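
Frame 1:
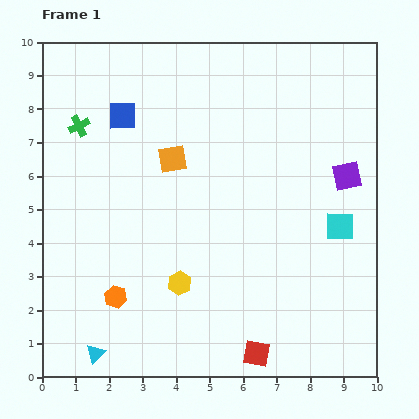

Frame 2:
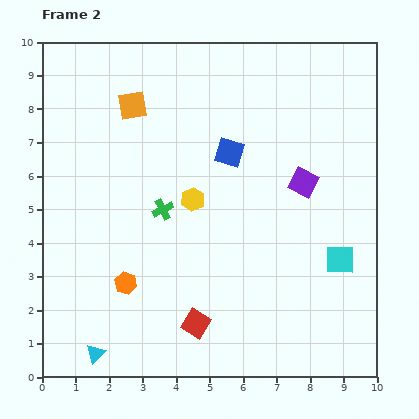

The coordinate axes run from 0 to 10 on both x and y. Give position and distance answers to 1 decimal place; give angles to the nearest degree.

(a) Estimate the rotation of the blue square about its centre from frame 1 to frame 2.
17° clockwise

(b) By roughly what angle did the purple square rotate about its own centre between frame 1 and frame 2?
39° clockwise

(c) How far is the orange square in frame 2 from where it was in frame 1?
2.0

The orange square moved from (3.9, 6.5) to (2.7, 8.1), a distance of √(1.2² + 1.6²) ≈ 2.0.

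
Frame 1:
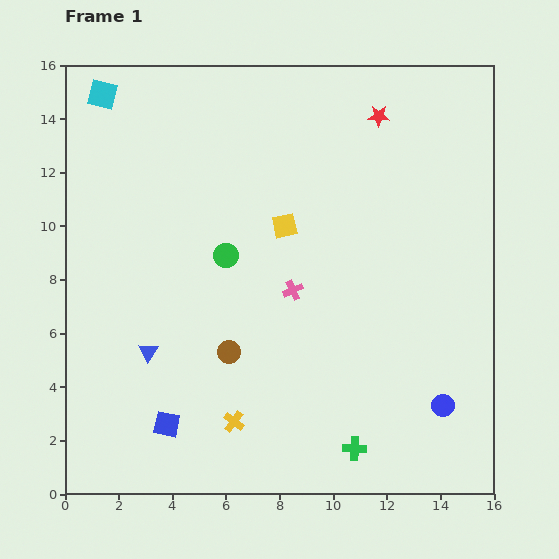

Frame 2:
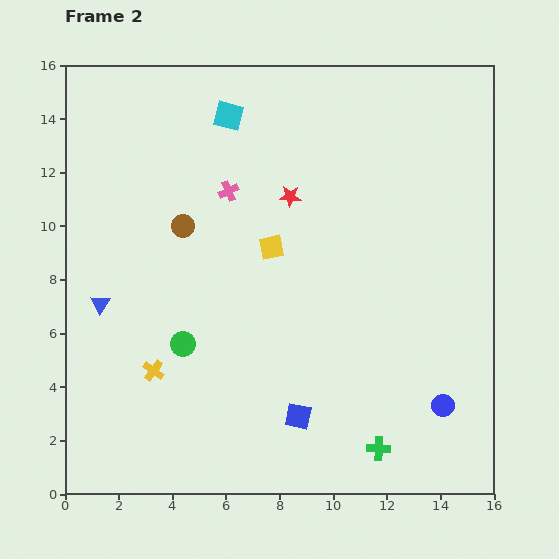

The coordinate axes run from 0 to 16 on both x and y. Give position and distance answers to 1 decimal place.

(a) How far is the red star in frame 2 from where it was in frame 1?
4.5

The red star moved from (11.7, 14.1) to (8.4, 11.1), a distance of √(3.3² + 3.0²) ≈ 4.5.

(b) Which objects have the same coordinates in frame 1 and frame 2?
the blue circle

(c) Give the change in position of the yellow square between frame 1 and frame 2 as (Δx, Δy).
(-0.5, -0.8)

The yellow square was at (8.2, 10.0) in frame 1 and (7.7, 9.2) in frame 2.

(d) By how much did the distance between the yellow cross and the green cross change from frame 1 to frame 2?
+4.3

Distance in frame 1: 4.6. Distance in frame 2: 8.9.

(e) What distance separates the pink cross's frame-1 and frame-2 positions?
4.4

The pink cross moved from (8.5, 7.6) to (6.1, 11.3), a distance of √(2.4² + 3.7²) ≈ 4.4.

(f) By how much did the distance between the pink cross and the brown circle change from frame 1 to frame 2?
-1.2

Distance in frame 1: 3.3. Distance in frame 2: 2.1.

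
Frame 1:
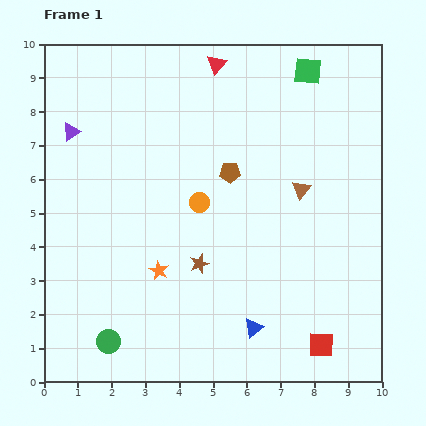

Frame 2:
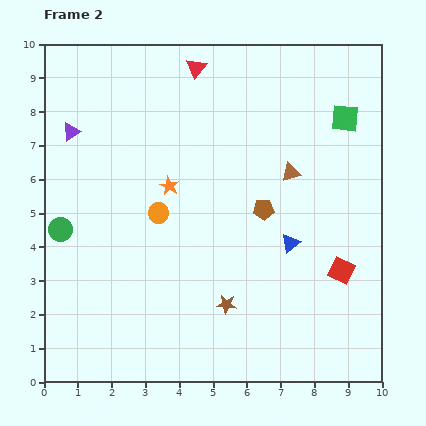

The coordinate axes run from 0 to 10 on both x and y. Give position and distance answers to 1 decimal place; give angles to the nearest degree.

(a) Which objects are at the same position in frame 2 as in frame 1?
the purple triangle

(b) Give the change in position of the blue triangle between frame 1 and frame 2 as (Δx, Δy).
(1.1, 2.5)

The blue triangle was at (6.2, 1.6) in frame 1 and (7.3, 4.1) in frame 2.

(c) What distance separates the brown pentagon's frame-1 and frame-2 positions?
1.5

The brown pentagon moved from (5.5, 6.2) to (6.5, 5.1), a distance of √(1.0² + 1.1²) ≈ 1.5.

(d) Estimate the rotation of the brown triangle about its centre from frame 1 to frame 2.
34° clockwise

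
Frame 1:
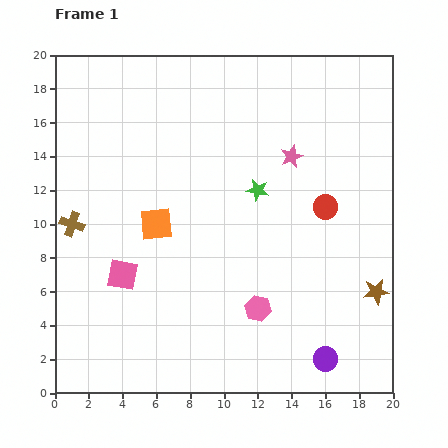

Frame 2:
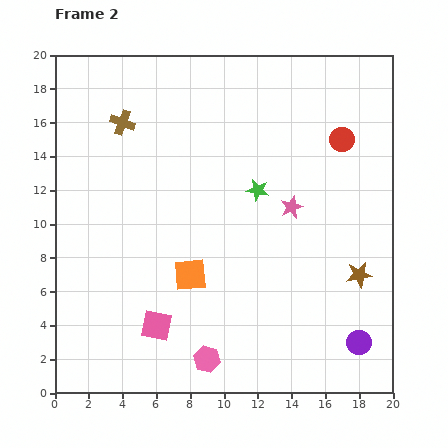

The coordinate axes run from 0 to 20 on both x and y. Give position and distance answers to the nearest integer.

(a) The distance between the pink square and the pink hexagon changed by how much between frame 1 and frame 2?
-4

Distance in frame 1: 8. Distance in frame 2: 4.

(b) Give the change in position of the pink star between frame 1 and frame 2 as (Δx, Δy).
(0, -3)

The pink star was at (14, 14) in frame 1 and (14, 11) in frame 2.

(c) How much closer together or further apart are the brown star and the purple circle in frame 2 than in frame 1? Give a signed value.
-1

Distance in frame 1: 5. Distance in frame 2: 4.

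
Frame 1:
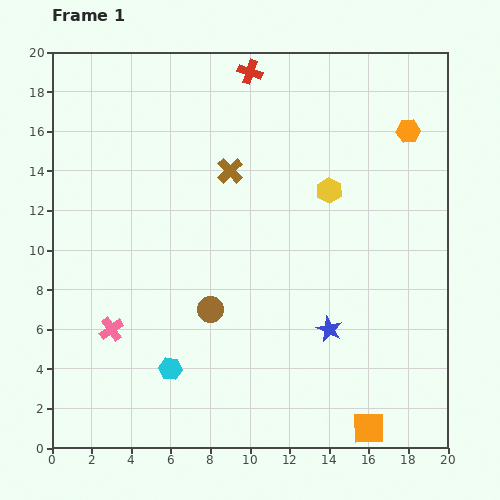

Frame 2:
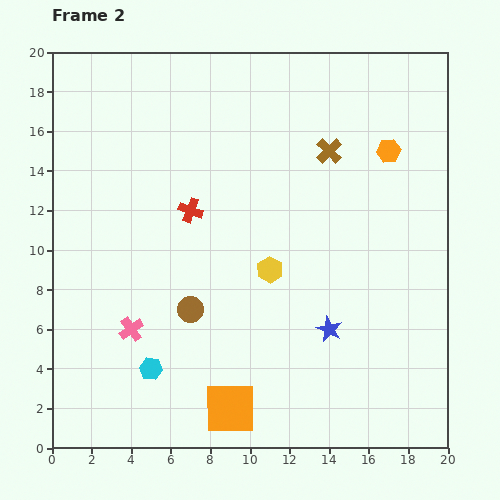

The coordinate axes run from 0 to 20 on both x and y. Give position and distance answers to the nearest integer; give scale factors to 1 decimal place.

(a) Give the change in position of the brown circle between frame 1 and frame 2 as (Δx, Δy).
(-1, 0)

The brown circle was at (8, 7) in frame 1 and (7, 7) in frame 2.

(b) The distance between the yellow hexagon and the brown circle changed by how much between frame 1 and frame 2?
-4

Distance in frame 1: 8. Distance in frame 2: 4.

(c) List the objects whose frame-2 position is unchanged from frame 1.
the blue star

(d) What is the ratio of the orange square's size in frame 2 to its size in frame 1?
1.6×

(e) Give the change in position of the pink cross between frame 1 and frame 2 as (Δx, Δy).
(1, 0)

The pink cross was at (3, 6) in frame 1 and (4, 6) in frame 2.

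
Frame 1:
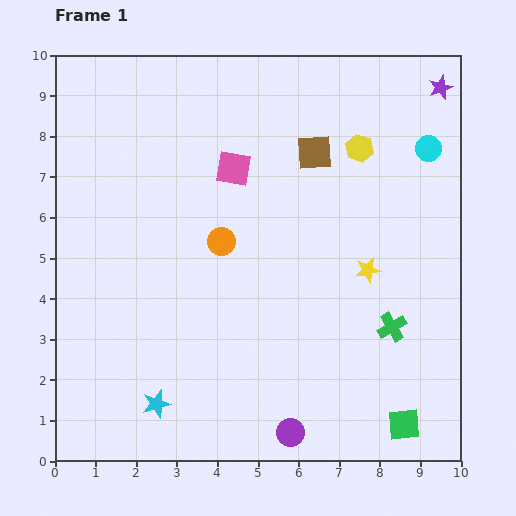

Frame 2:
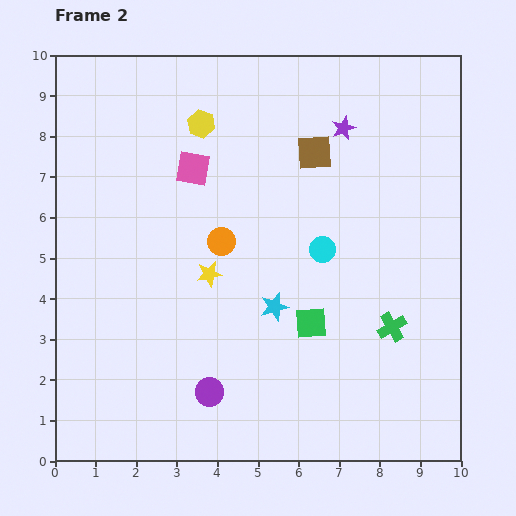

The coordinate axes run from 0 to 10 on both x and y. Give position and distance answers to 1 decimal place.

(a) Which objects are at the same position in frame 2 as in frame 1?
the brown square, the green cross, the orange circle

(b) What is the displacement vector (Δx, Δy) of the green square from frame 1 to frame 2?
(-2.3, 2.5)

The green square was at (8.6, 0.9) in frame 1 and (6.3, 3.4) in frame 2.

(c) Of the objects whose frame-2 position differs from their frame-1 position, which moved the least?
the pink square

(moved 1.0)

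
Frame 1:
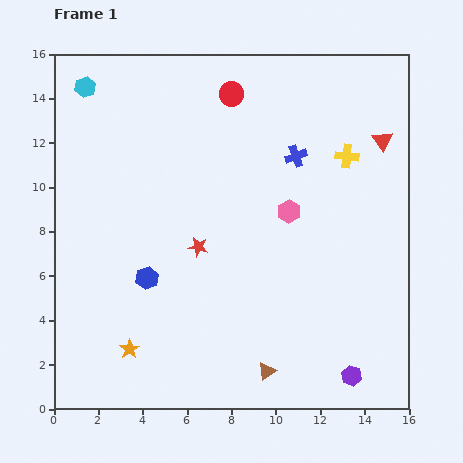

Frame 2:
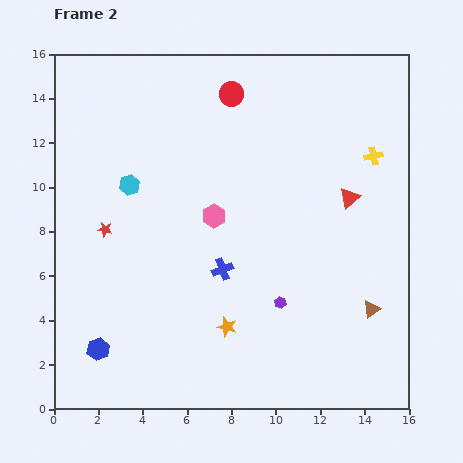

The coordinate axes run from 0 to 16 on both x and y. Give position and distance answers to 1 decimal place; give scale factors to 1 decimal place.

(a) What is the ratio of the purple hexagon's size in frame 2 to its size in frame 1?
0.6×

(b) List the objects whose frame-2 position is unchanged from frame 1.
the red circle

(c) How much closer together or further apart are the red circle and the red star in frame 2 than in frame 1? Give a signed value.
+1.2

Distance in frame 1: 7.1. Distance in frame 2: 8.3.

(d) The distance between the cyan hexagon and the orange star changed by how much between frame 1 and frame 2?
-4.2

Distance in frame 1: 12.0. Distance in frame 2: 7.8.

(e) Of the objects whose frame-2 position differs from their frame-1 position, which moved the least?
the yellow cross

(moved 1.2)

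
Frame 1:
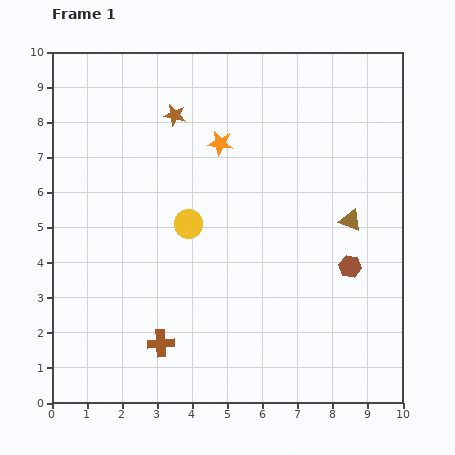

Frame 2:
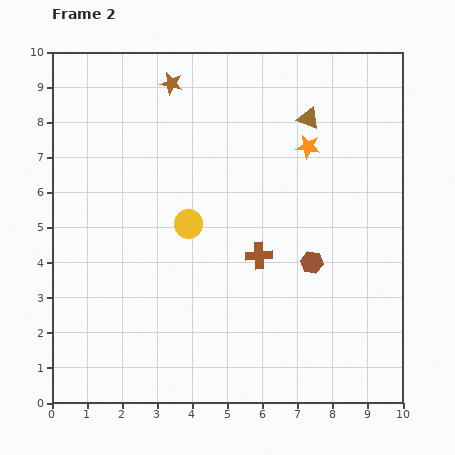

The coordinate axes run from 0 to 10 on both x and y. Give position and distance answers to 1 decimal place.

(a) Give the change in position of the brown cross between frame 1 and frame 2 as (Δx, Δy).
(2.8, 2.5)

The brown cross was at (3.1, 1.7) in frame 1 and (5.9, 4.2) in frame 2.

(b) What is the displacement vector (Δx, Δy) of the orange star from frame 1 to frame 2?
(2.5, -0.1)

The orange star was at (4.8, 7.4) in frame 1 and (7.3, 7.3) in frame 2.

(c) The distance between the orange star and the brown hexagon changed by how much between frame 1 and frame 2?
-1.8

Distance in frame 1: 5.1. Distance in frame 2: 3.3.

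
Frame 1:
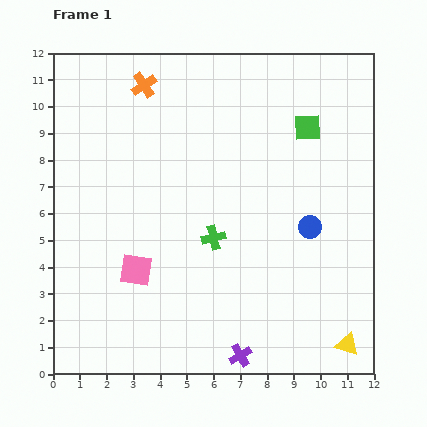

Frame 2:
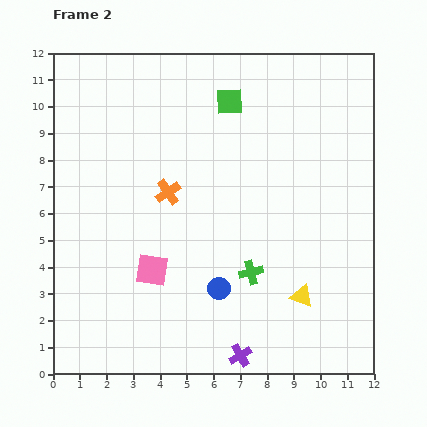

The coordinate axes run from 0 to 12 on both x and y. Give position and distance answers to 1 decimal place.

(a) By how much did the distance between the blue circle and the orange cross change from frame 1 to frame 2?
-4.1

Distance in frame 1: 8.2. Distance in frame 2: 4.1.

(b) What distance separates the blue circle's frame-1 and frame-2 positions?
4.1

The blue circle moved from (9.6, 5.5) to (6.2, 3.2), a distance of √(3.4² + 2.3²) ≈ 4.1.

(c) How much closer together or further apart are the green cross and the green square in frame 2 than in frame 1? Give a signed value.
+1.0

Distance in frame 1: 5.4. Distance in frame 2: 6.4.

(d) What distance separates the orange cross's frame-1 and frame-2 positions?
4.1

The orange cross moved from (3.4, 10.8) to (4.3, 6.8), a distance of √(0.9² + 4.0²) ≈ 4.1.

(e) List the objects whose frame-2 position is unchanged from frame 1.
the purple cross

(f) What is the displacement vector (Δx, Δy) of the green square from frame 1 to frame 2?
(-2.9, 1.0)

The green square was at (9.5, 9.2) in frame 1 and (6.6, 10.2) in frame 2.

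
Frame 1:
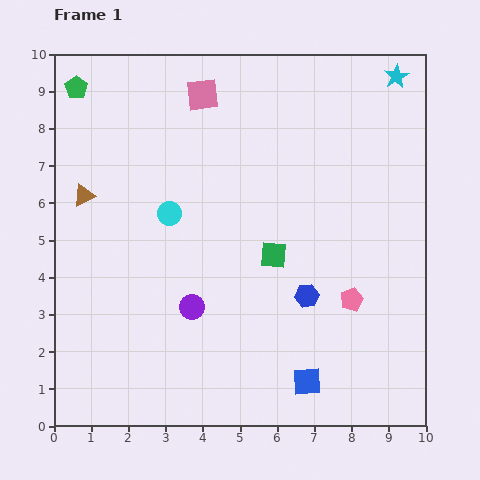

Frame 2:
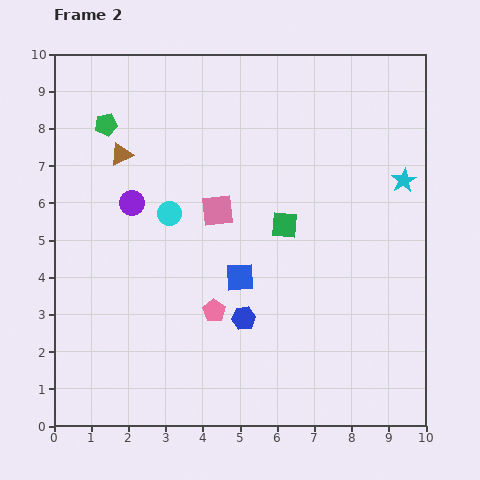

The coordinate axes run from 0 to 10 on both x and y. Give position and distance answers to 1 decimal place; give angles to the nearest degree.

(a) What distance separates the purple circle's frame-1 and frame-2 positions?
3.2

The purple circle moved from (3.7, 3.2) to (2.1, 6.0), a distance of √(1.6² + 2.8²) ≈ 3.2.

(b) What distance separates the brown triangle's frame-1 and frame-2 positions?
1.5

The brown triangle moved from (0.8, 6.2) to (1.8, 7.3), a distance of √(1.0² + 1.1²) ≈ 1.5.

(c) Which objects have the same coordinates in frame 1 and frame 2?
the cyan circle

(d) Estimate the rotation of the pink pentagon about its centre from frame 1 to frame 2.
17° counter-clockwise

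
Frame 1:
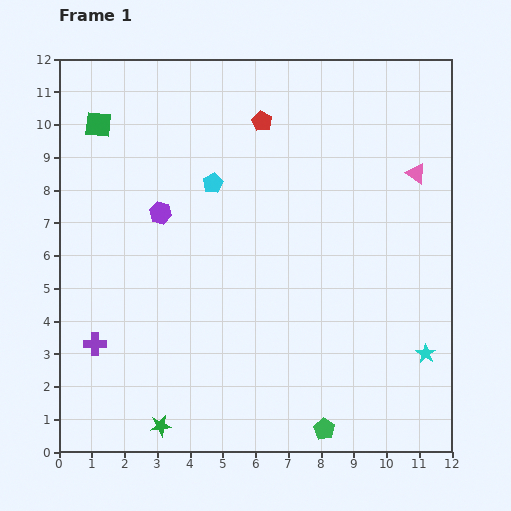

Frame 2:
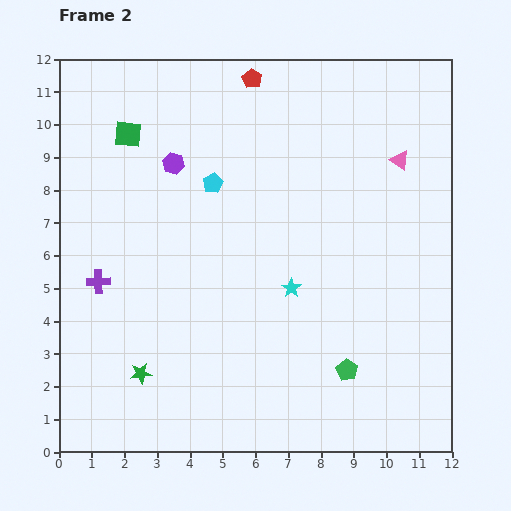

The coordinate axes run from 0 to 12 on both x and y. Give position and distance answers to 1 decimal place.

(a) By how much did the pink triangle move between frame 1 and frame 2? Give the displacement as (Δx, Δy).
(-0.5, 0.4)

The pink triangle was at (10.9, 8.5) in frame 1 and (10.4, 8.9) in frame 2.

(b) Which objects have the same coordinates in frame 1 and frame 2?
the cyan pentagon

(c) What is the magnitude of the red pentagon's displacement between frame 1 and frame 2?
1.3

The red pentagon moved from (6.2, 10.1) to (5.9, 11.4), a distance of √(0.3² + 1.3²) ≈ 1.3.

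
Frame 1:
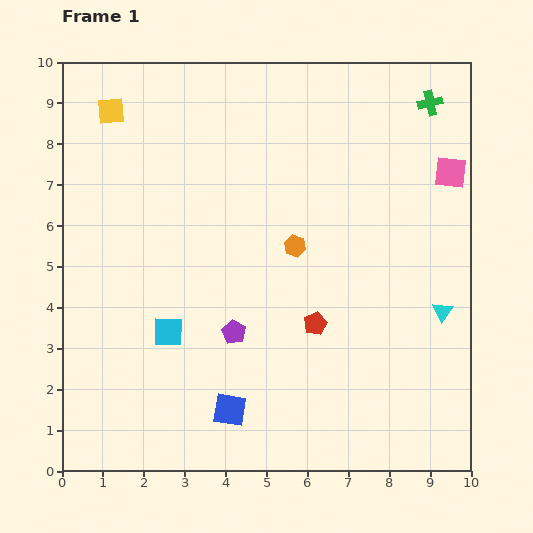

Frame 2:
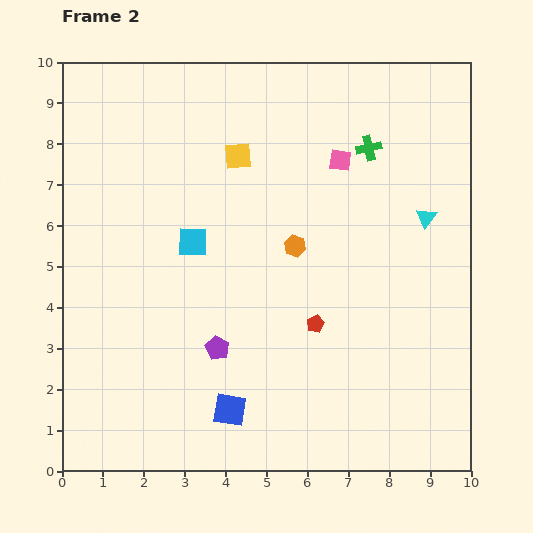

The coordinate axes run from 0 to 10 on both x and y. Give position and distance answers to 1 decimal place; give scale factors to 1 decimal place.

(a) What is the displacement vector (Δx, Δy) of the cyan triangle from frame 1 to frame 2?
(-0.4, 2.3)

The cyan triangle was at (9.3, 3.9) in frame 1 and (8.9, 6.2) in frame 2.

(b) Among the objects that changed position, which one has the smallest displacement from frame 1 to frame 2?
the purple pentagon

(moved 0.6)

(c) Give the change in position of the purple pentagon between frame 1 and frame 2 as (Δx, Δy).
(-0.4, -0.4)

The purple pentagon was at (4.2, 3.4) in frame 1 and (3.8, 3.0) in frame 2.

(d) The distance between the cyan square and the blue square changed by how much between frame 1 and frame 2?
+1.8

Distance in frame 1: 2.4. Distance in frame 2: 4.2.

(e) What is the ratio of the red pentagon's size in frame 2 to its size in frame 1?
0.8×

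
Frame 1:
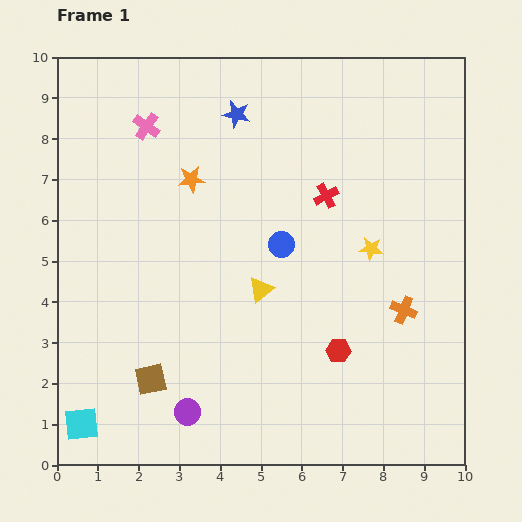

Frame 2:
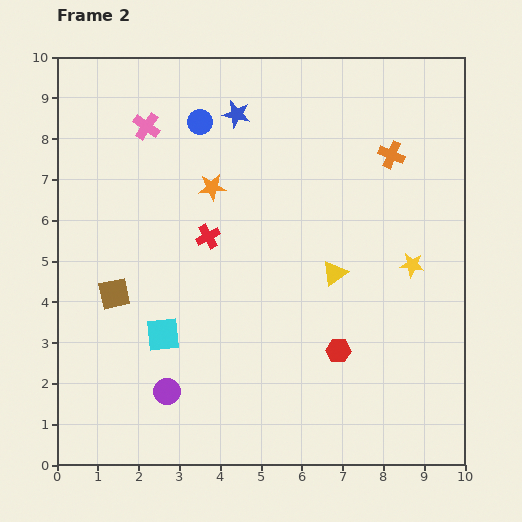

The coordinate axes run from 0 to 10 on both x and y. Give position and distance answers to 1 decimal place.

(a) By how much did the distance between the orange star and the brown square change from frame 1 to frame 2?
-1.5

Distance in frame 1: 5.0. Distance in frame 2: 3.5.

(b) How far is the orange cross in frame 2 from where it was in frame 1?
3.8

The orange cross moved from (8.5, 3.8) to (8.2, 7.6), a distance of √(0.3² + 3.8²) ≈ 3.8.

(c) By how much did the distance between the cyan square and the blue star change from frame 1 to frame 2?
-2.8

Distance in frame 1: 8.5. Distance in frame 2: 5.7.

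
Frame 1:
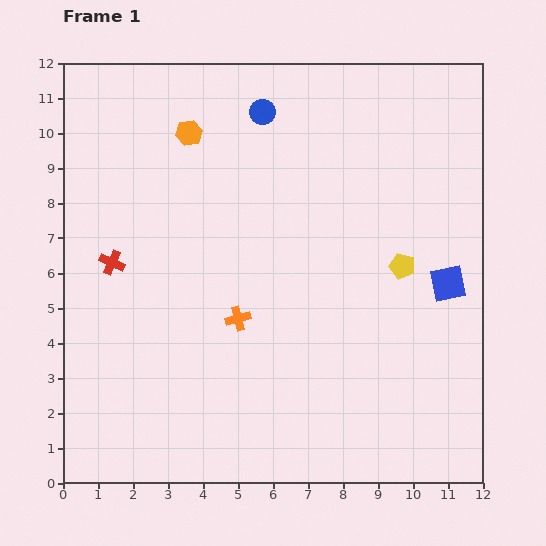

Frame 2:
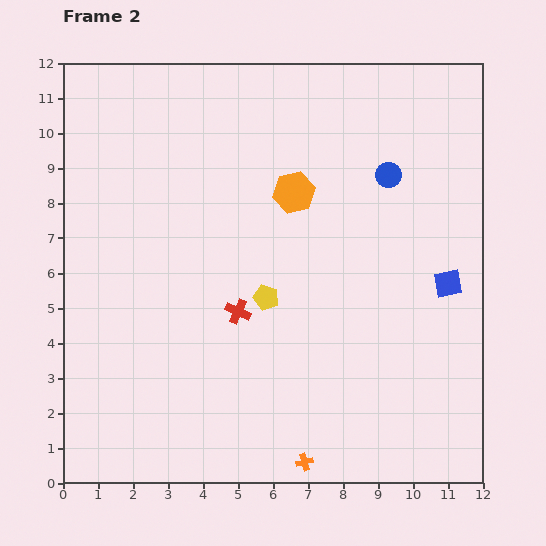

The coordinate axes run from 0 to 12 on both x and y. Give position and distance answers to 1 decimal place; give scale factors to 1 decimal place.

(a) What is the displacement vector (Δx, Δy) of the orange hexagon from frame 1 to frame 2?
(3.0, -1.7)

The orange hexagon was at (3.6, 10.0) in frame 1 and (6.6, 8.3) in frame 2.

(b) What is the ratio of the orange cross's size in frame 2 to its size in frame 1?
0.7×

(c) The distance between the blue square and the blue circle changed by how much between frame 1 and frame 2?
-3.7

Distance in frame 1: 7.2. Distance in frame 2: 3.5.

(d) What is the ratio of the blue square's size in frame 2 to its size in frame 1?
0.8×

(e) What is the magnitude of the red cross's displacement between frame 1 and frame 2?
3.9

The red cross moved from (1.4, 6.3) to (5.0, 4.9), a distance of √(3.6² + 1.4²) ≈ 3.9.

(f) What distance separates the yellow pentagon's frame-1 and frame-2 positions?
4.0

The yellow pentagon moved from (9.7, 6.2) to (5.8, 5.3), a distance of √(3.9² + 0.9²) ≈ 4.0.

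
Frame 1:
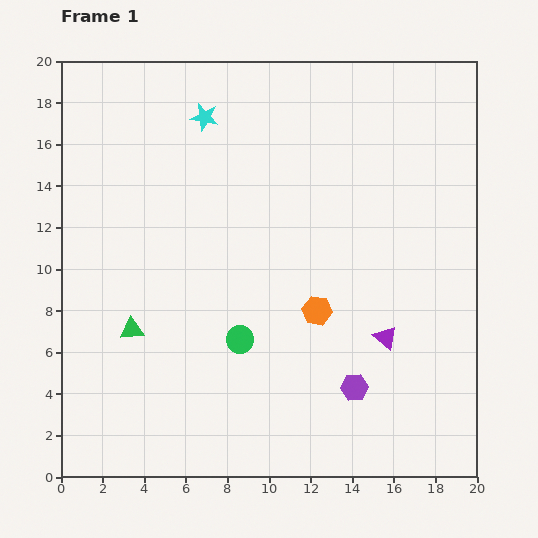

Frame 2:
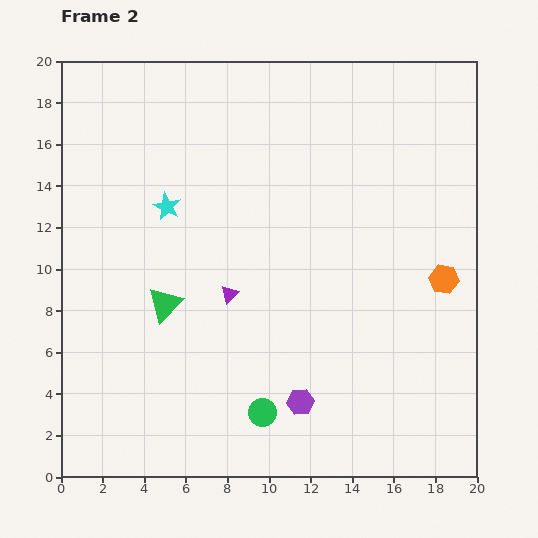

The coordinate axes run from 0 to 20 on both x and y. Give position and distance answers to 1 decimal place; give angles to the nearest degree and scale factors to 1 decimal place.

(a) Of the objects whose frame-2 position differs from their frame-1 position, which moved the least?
the green triangle

(moved 2.0)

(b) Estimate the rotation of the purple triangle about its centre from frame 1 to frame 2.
36° clockwise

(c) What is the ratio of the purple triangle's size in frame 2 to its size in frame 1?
0.8×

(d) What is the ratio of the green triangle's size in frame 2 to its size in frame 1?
1.5×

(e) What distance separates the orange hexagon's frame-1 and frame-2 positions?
6.3

The orange hexagon moved from (12.3, 8.0) to (18.4, 9.5), a distance of √(6.1² + 1.5²) ≈ 6.3.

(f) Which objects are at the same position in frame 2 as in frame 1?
none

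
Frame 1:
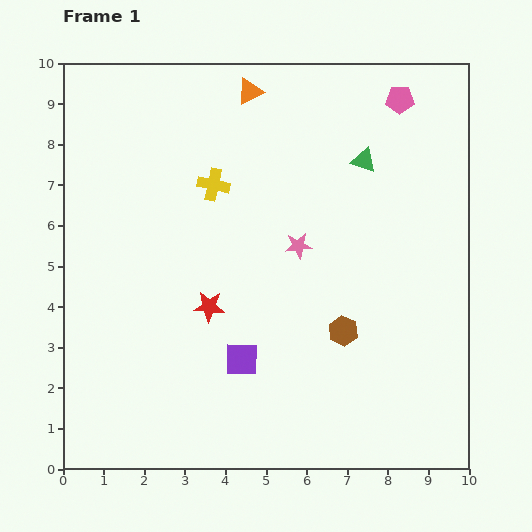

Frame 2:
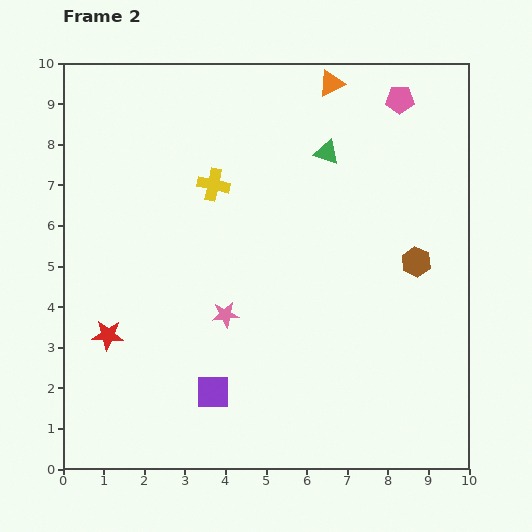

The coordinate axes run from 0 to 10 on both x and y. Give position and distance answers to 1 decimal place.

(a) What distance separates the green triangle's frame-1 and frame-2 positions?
0.9

The green triangle moved from (7.4, 7.6) to (6.5, 7.8), a distance of √(0.9² + 0.2²) ≈ 0.9.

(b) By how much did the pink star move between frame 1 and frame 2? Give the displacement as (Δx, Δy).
(-1.8, -1.7)

The pink star was at (5.8, 5.5) in frame 1 and (4.0, 3.8) in frame 2.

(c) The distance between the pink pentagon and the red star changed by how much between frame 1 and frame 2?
+2.3

Distance in frame 1: 6.9. Distance in frame 2: 9.2.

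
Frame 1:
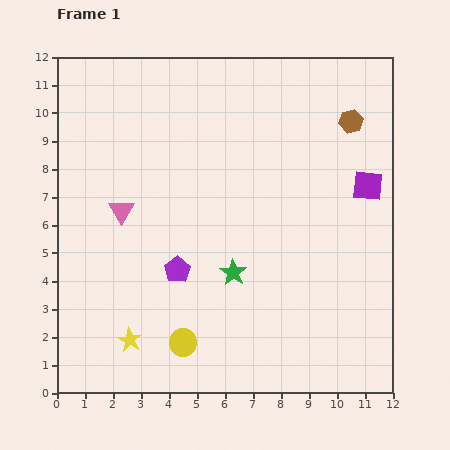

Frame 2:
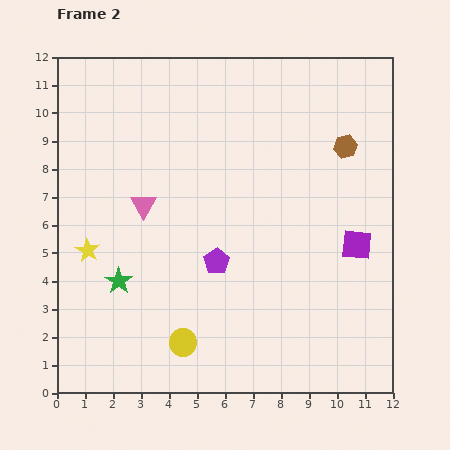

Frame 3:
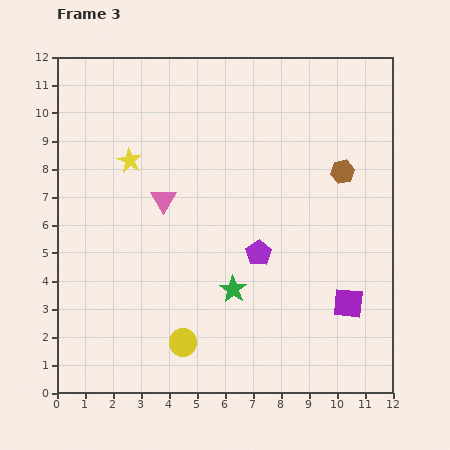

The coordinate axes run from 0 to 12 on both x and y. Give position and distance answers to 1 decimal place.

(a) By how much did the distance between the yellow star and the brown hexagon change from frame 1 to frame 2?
-1.2

Distance in frame 1: 11.1. Distance in frame 2: 9.9.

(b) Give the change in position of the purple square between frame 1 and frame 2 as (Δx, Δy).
(-0.4, -2.1)

The purple square was at (11.1, 7.4) in frame 1 and (10.7, 5.3) in frame 2.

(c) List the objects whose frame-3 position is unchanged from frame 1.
the yellow circle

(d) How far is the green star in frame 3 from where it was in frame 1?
0.6

The green star moved from (6.3, 4.3) to (6.3, 3.7), a distance of √(0.0² + 0.6²) ≈ 0.6.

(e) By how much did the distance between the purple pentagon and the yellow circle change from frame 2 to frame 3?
+1.1

Distance in frame 2: 3.1. Distance in frame 3: 4.2.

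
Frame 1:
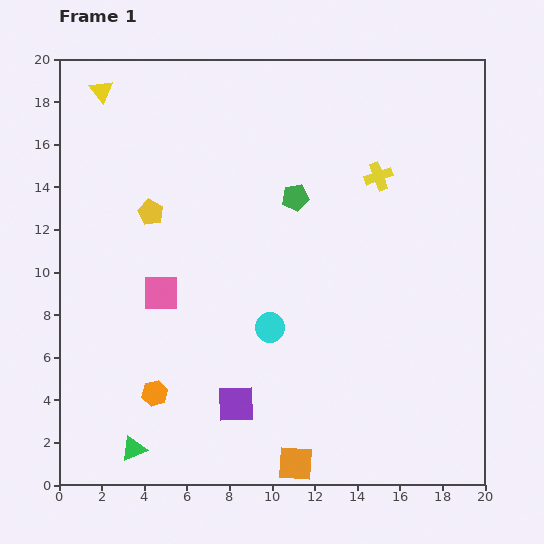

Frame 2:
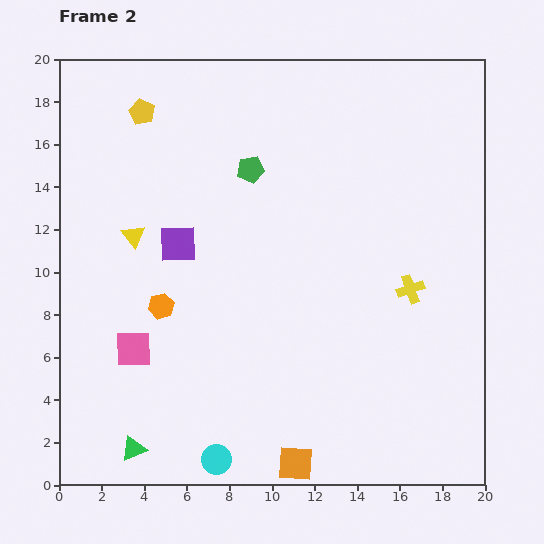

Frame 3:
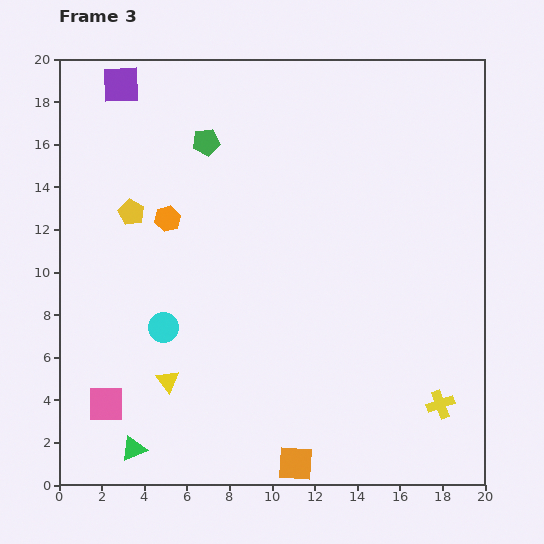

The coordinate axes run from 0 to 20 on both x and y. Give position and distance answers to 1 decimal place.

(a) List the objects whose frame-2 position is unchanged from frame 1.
the green triangle, the orange square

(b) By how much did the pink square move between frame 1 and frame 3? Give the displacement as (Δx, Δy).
(-2.6, -5.2)

The pink square was at (4.8, 9.0) in frame 1 and (2.2, 3.8) in frame 3.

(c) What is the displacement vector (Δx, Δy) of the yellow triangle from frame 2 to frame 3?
(1.6, -6.8)

The yellow triangle was at (3.5, 11.7) in frame 2 and (5.1, 4.9) in frame 3.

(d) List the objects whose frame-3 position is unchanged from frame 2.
the green triangle, the orange square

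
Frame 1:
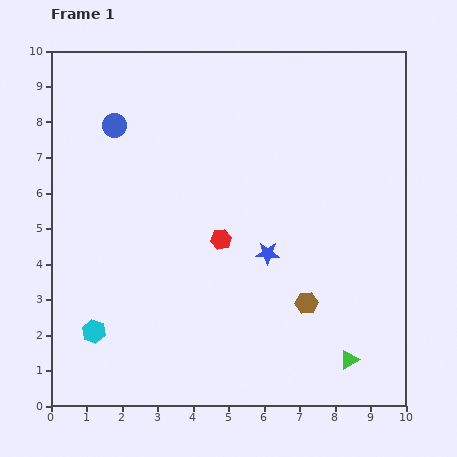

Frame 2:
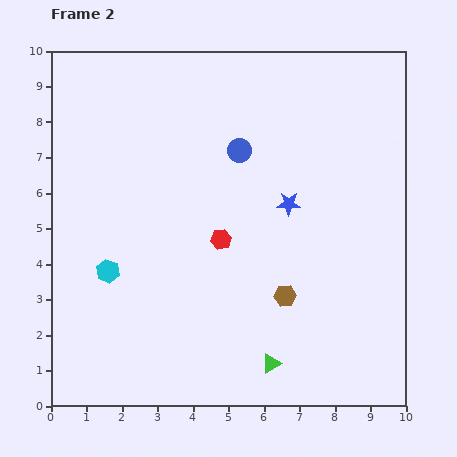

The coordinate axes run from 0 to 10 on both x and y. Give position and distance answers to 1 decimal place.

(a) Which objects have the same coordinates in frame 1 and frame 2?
the red hexagon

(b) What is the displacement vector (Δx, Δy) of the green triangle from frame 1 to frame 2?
(-2.2, -0.1)

The green triangle was at (8.4, 1.3) in frame 1 and (6.2, 1.2) in frame 2.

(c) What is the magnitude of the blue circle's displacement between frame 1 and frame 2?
3.6

The blue circle moved from (1.8, 7.9) to (5.3, 7.2), a distance of √(3.5² + 0.7²) ≈ 3.6.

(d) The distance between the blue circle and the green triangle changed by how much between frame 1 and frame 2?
-3.2

Distance in frame 1: 9.3. Distance in frame 2: 6.1.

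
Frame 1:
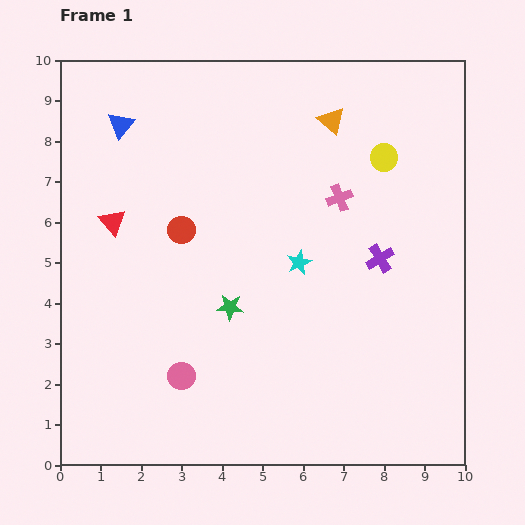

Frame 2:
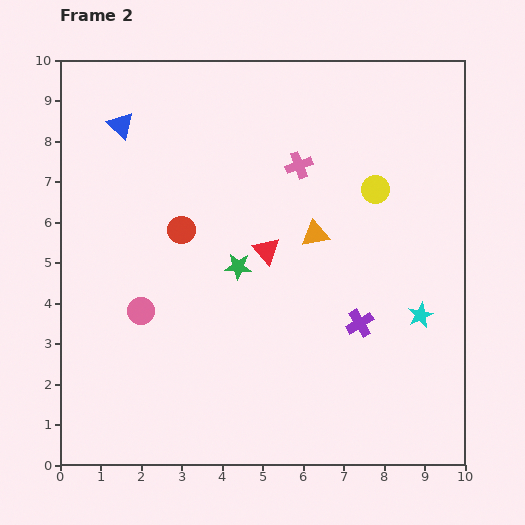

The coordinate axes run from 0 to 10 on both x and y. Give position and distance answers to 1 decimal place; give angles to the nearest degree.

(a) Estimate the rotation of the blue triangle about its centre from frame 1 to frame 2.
27° counter-clockwise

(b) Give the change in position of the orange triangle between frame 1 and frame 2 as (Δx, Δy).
(-0.4, -2.8)

The orange triangle was at (6.7, 8.5) in frame 1 and (6.3, 5.7) in frame 2.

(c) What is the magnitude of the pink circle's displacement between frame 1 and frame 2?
1.9

The pink circle moved from (3.0, 2.2) to (2.0, 3.8), a distance of √(1.0² + 1.6²) ≈ 1.9.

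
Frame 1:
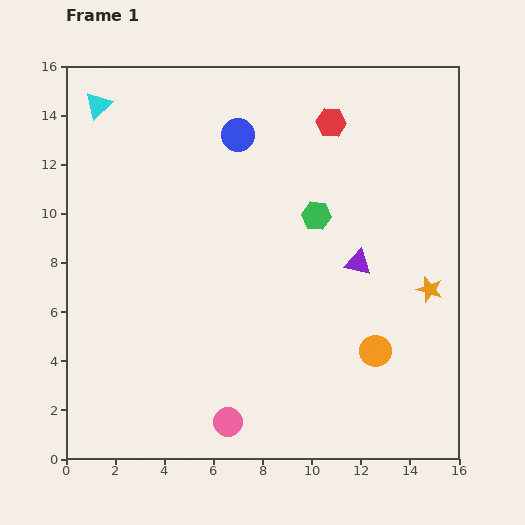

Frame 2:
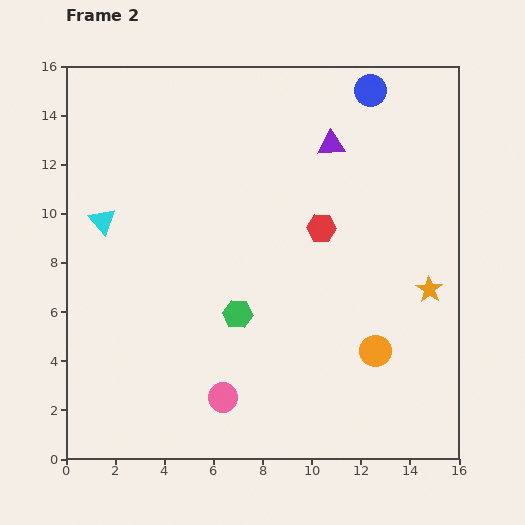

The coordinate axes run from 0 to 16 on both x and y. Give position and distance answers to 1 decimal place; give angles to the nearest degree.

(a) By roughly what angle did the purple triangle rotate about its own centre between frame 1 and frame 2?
16° counter-clockwise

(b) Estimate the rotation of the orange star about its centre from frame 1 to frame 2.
17° clockwise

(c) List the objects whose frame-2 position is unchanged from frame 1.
the orange star, the orange circle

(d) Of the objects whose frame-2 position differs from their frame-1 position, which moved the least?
the pink circle

(moved 1.0)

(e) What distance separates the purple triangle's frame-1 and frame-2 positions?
4.9

The purple triangle moved from (11.9, 8.0) to (10.8, 12.8), a distance of √(1.1² + 4.8²) ≈ 4.9.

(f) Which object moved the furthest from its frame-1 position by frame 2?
the blue circle

(moved 5.7; next 5.1)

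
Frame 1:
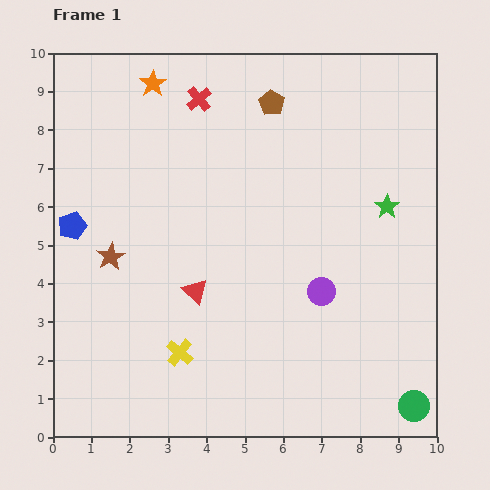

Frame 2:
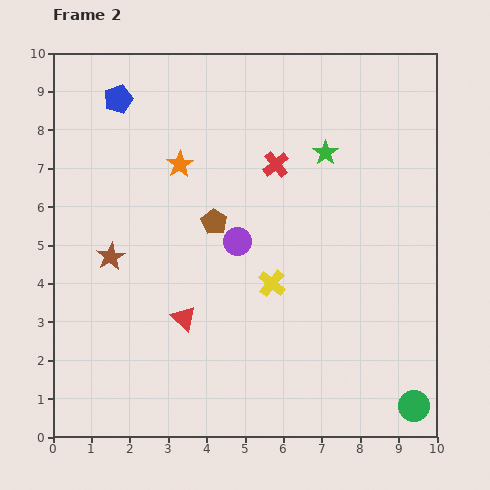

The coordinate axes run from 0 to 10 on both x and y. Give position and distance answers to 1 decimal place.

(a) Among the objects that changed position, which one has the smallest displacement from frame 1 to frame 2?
the red triangle

(moved 0.8)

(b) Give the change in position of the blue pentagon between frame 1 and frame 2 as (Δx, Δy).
(1.2, 3.3)

The blue pentagon was at (0.5, 5.5) in frame 1 and (1.7, 8.8) in frame 2.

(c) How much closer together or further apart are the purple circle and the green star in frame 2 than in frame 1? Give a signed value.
+0.5

Distance in frame 1: 2.8. Distance in frame 2: 3.3.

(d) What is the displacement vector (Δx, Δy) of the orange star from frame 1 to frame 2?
(0.7, -2.1)

The orange star was at (2.6, 9.2) in frame 1 and (3.3, 7.1) in frame 2.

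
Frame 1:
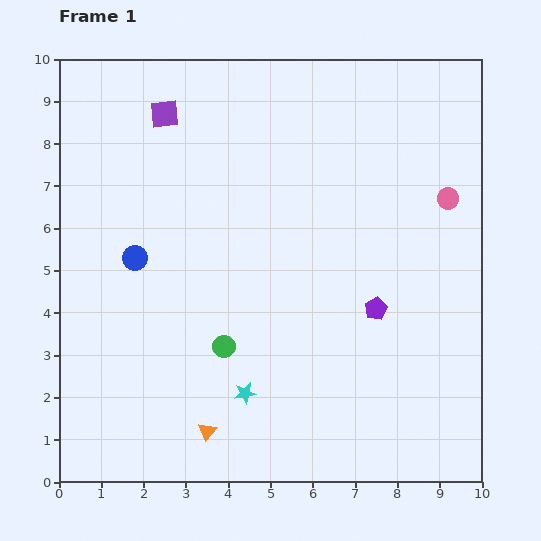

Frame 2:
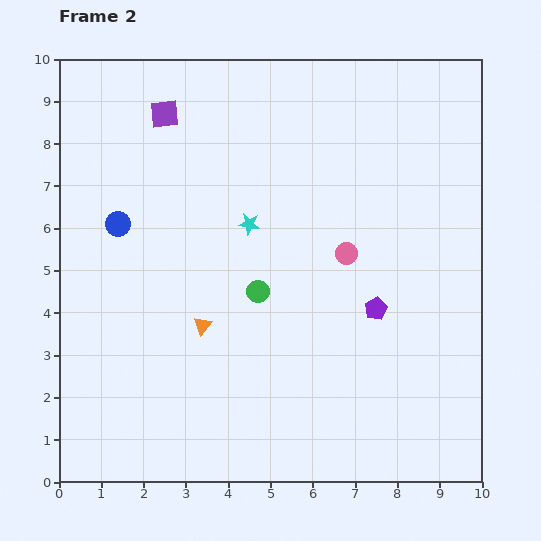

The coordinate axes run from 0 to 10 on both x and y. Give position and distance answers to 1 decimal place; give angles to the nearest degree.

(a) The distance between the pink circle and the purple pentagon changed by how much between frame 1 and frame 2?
-1.6

Distance in frame 1: 3.1. Distance in frame 2: 1.5.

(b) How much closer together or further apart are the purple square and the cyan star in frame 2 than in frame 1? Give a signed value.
-3.6

Distance in frame 1: 6.9. Distance in frame 2: 3.3.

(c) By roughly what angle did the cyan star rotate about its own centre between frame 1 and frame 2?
17° clockwise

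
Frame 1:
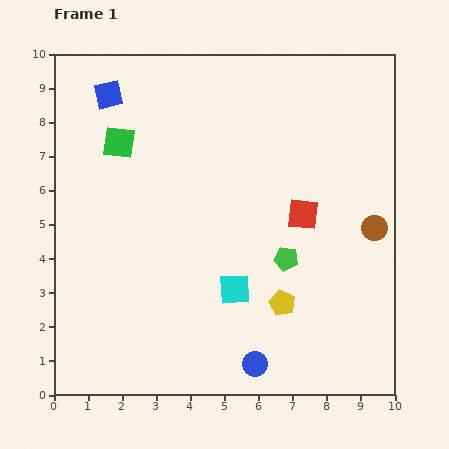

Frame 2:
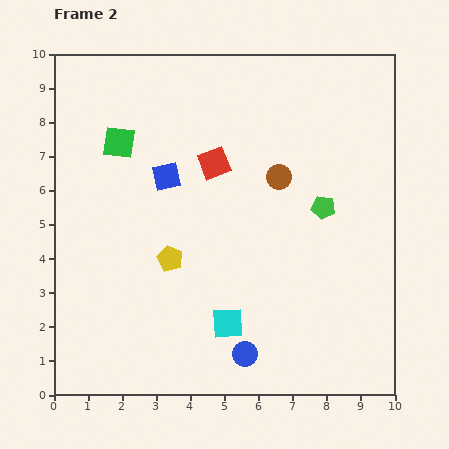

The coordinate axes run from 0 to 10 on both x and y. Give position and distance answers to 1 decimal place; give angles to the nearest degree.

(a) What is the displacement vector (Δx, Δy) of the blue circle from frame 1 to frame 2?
(-0.3, 0.3)

The blue circle was at (5.9, 0.9) in frame 1 and (5.6, 1.2) in frame 2.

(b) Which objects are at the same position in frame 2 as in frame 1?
the green square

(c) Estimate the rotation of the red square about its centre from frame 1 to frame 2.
27° counter-clockwise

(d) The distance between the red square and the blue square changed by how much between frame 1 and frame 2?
-5.2

Distance in frame 1: 6.7. Distance in frame 2: 1.5.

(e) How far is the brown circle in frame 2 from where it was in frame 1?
3.2

The brown circle moved from (9.4, 4.9) to (6.6, 6.4), a distance of √(2.8² + 1.5²) ≈ 3.2.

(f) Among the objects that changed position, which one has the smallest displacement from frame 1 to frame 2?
the blue circle

(moved 0.4)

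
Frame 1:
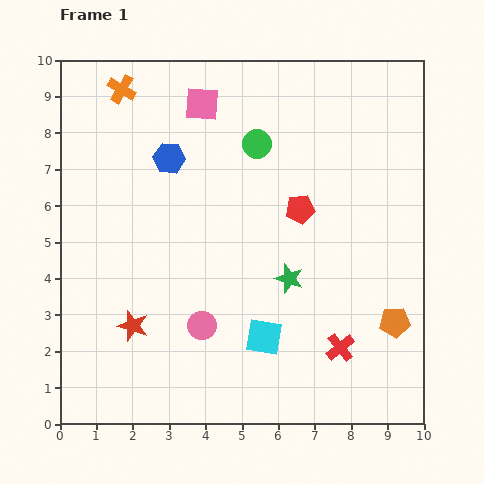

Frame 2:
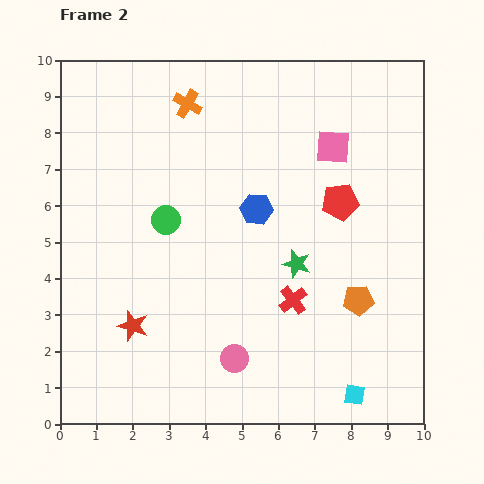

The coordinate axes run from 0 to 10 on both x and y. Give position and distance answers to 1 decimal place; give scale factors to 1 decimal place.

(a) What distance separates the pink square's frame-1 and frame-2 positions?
3.8

The pink square moved from (3.9, 8.8) to (7.5, 7.6), a distance of √(3.6² + 1.2²) ≈ 3.8.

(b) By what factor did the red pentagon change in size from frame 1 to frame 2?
1.3×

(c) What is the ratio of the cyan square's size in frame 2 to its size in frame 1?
0.6×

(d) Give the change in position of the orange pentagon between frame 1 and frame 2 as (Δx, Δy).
(-1.0, 0.6)

The orange pentagon was at (9.2, 2.8) in frame 1 and (8.2, 3.4) in frame 2.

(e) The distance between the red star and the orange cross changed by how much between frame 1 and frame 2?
-0.2

Distance in frame 1: 6.5. Distance in frame 2: 6.3.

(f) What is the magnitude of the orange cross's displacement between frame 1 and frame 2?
1.8

The orange cross moved from (1.7, 9.2) to (3.5, 8.8), a distance of √(1.8² + 0.4²) ≈ 1.8.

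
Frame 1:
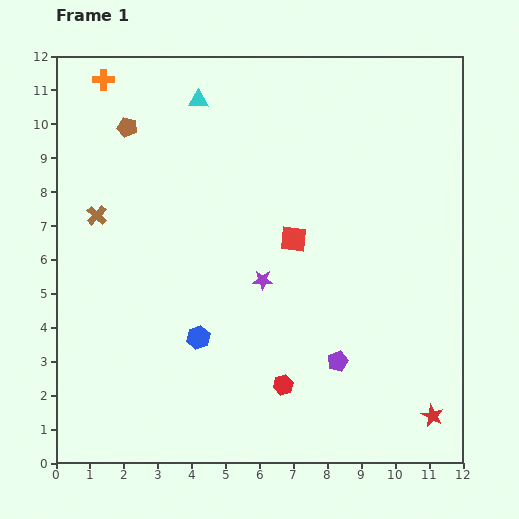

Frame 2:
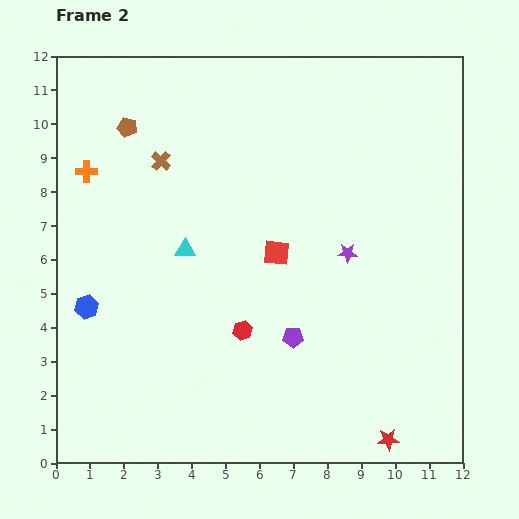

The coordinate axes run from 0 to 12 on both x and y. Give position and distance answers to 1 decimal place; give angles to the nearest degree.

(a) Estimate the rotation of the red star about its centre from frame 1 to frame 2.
30° counter-clockwise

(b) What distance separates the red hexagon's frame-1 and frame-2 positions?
2.0

The red hexagon moved from (6.7, 2.3) to (5.5, 3.9), a distance of √(1.2² + 1.6²) ≈ 2.0.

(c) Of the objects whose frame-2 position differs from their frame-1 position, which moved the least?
the red square

(moved 0.6)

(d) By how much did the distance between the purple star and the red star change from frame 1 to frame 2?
-0.8

Distance in frame 1: 6.4. Distance in frame 2: 5.6.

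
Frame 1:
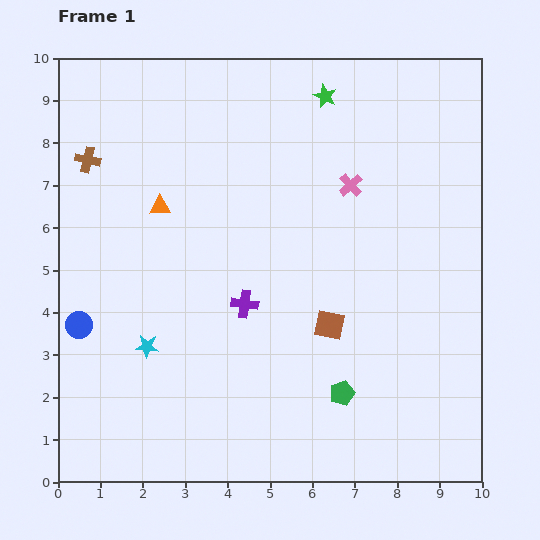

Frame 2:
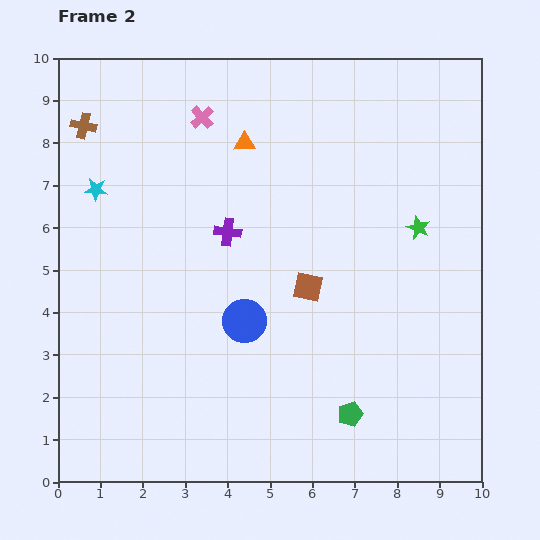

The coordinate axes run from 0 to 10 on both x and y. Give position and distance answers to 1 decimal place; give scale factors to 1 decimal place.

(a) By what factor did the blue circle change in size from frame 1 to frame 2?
1.6×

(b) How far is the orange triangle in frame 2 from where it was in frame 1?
2.5

The orange triangle moved from (2.4, 6.5) to (4.4, 8.0), a distance of √(2.0² + 1.5²) ≈ 2.5.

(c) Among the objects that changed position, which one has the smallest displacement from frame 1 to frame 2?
the green pentagon

(moved 0.5)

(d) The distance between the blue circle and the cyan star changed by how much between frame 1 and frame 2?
+3.0

Distance in frame 1: 1.7. Distance in frame 2: 4.7.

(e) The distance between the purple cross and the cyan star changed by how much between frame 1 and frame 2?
+0.8

Distance in frame 1: 2.5. Distance in frame 2: 3.3.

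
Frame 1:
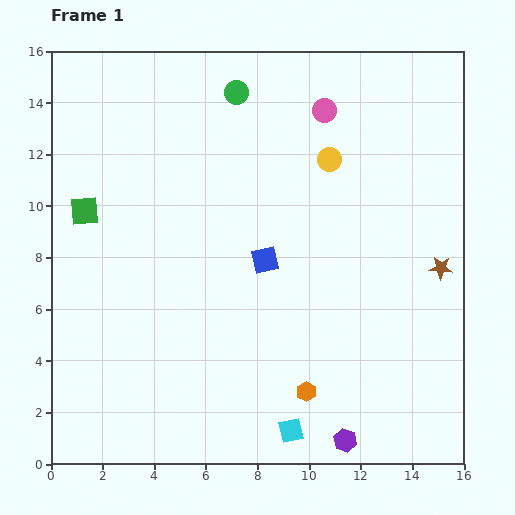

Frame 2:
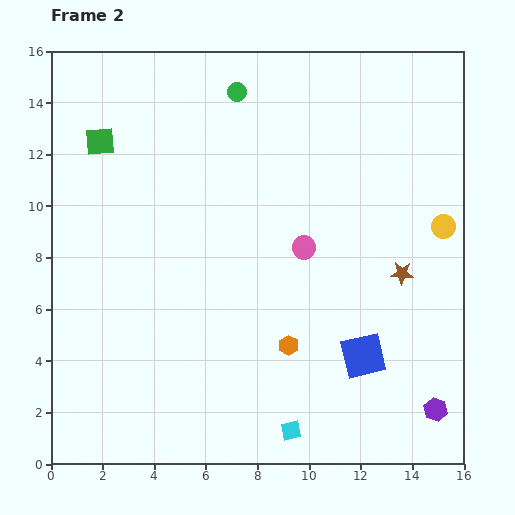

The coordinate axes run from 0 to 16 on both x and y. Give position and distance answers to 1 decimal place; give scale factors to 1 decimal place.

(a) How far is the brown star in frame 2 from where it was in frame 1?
1.5

The brown star moved from (15.1, 7.6) to (13.6, 7.4), a distance of √(1.5² + 0.2²) ≈ 1.5.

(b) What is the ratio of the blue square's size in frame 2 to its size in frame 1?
1.7×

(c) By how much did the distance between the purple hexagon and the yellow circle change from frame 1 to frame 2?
-3.8

Distance in frame 1: 10.9. Distance in frame 2: 7.1.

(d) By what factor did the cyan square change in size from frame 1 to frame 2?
0.8×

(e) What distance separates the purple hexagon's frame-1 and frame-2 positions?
3.7

The purple hexagon moved from (11.4, 0.9) to (14.9, 2.1), a distance of √(3.5² + 1.2²) ≈ 3.7.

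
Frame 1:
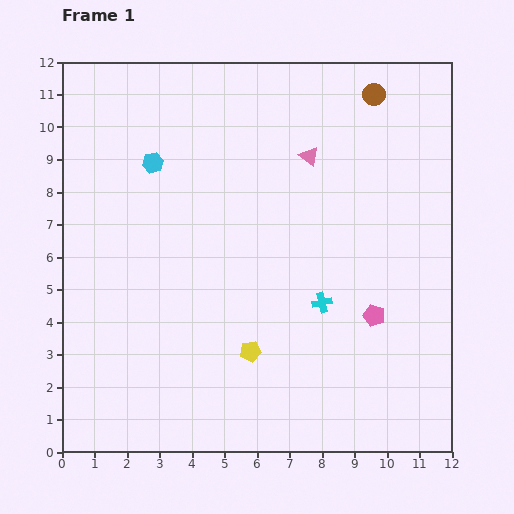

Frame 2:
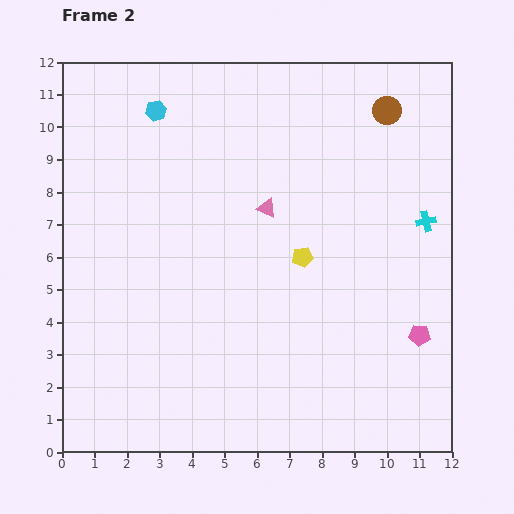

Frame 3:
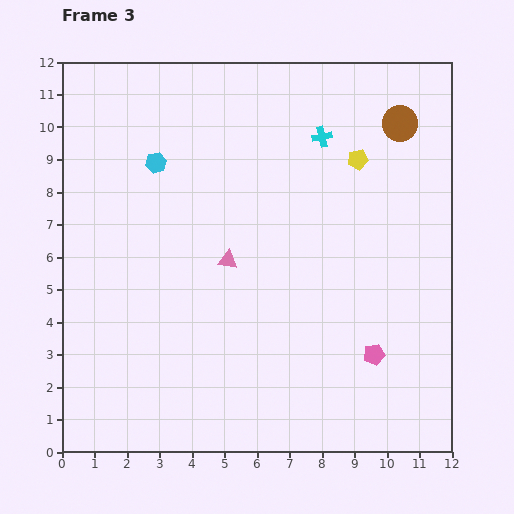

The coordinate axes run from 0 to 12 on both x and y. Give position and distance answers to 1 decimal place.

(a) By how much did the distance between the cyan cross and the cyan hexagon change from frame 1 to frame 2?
+2.3

Distance in frame 1: 6.7. Distance in frame 2: 9.0.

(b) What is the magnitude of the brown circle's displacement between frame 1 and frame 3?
1.2

The brown circle moved from (9.6, 11.0) to (10.4, 10.1), a distance of √(0.8² + 0.9²) ≈ 1.2.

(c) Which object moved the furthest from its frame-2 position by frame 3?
the cyan cross

(moved 4.1; next 3.4)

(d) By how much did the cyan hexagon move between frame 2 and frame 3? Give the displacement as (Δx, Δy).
(0.0, -1.6)

The cyan hexagon was at (2.9, 10.5) in frame 2 and (2.9, 8.9) in frame 3.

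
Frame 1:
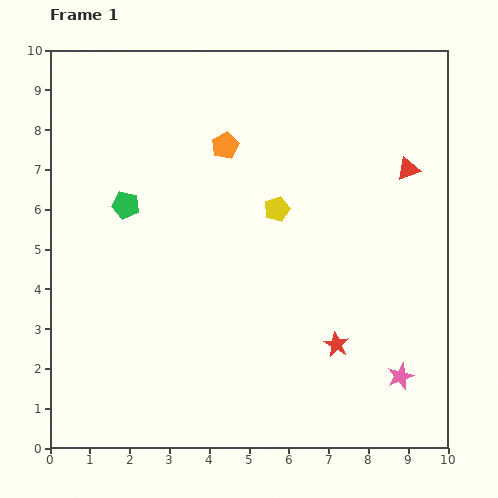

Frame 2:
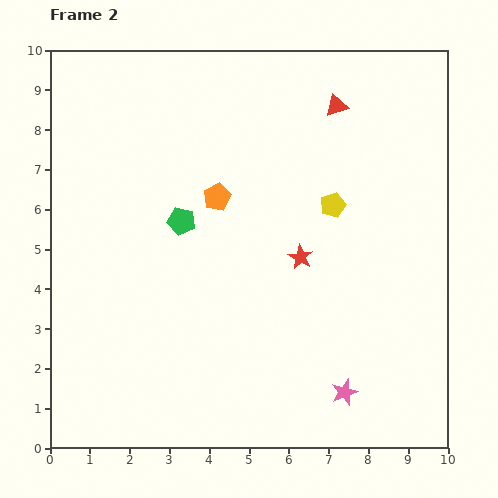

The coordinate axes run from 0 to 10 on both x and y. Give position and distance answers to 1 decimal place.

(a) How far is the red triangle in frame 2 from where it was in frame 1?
2.4

The red triangle moved from (9.0, 7.0) to (7.2, 8.6), a distance of √(1.8² + 1.6²) ≈ 2.4.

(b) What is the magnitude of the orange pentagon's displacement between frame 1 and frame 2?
1.3

The orange pentagon moved from (4.4, 7.6) to (4.2, 6.3), a distance of √(0.2² + 1.3²) ≈ 1.3.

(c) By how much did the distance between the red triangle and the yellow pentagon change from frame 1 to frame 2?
-0.9

Distance in frame 1: 3.4. Distance in frame 2: 2.5.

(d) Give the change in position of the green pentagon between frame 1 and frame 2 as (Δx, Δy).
(1.4, -0.4)

The green pentagon was at (1.9, 6.1) in frame 1 and (3.3, 5.7) in frame 2.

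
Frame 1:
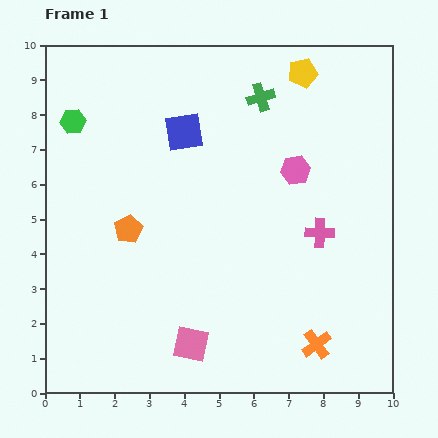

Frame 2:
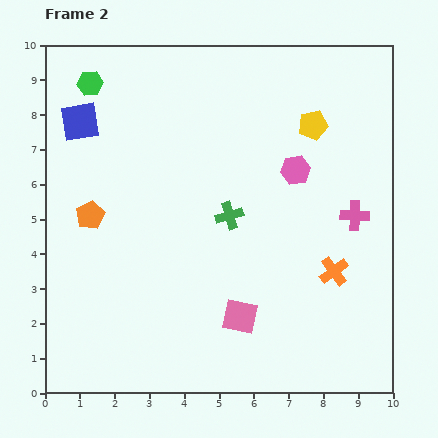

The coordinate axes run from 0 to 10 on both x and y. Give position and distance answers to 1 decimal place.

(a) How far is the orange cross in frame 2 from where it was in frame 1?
2.2

The orange cross moved from (7.8, 1.4) to (8.3, 3.5), a distance of √(0.5² + 2.1²) ≈ 2.2.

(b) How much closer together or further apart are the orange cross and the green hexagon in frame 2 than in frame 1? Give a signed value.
-0.7

Distance in frame 1: 9.5. Distance in frame 2: 8.8.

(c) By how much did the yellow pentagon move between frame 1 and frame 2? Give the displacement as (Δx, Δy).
(0.3, -1.5)

The yellow pentagon was at (7.4, 9.2) in frame 1 and (7.7, 7.7) in frame 2.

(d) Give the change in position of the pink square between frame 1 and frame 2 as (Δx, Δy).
(1.4, 0.8)

The pink square was at (4.2, 1.4) in frame 1 and (5.6, 2.2) in frame 2.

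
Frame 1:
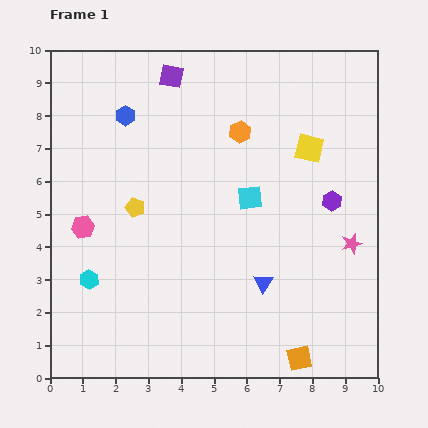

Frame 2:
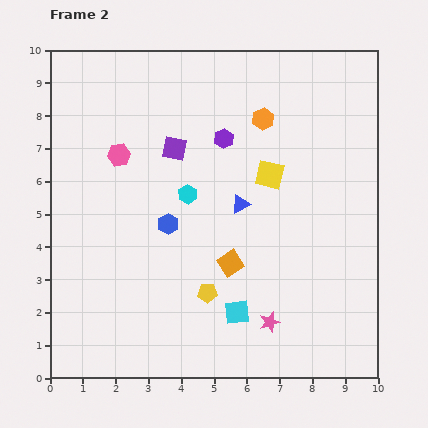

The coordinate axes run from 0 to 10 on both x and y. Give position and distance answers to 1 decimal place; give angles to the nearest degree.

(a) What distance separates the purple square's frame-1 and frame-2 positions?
2.2

The purple square moved from (3.7, 9.2) to (3.8, 7.0), a distance of √(0.1² + 2.2²) ≈ 2.2.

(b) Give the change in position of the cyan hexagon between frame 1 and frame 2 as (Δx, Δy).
(3.0, 2.6)

The cyan hexagon was at (1.2, 3.0) in frame 1 and (4.2, 5.6) in frame 2.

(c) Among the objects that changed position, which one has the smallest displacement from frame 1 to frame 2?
the orange hexagon

(moved 0.8)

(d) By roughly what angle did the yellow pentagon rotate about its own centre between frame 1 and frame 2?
20° counter-clockwise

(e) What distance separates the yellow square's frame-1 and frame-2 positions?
1.4

The yellow square moved from (7.9, 7.0) to (6.7, 6.2), a distance of √(1.2² + 0.8²) ≈ 1.4.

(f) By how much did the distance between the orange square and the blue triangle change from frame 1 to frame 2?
-0.7

Distance in frame 1: 2.5. Distance in frame 2: 1.8.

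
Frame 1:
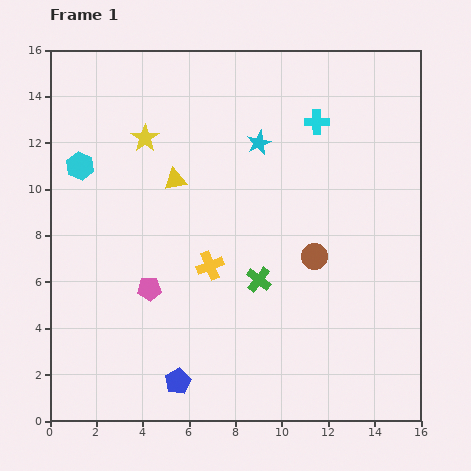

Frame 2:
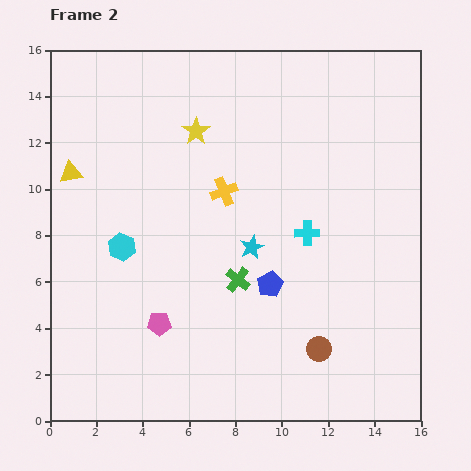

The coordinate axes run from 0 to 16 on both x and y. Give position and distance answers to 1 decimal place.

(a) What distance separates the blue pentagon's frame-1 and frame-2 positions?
5.8

The blue pentagon moved from (5.5, 1.7) to (9.5, 5.9), a distance of √(4.0² + 4.2²) ≈ 5.8.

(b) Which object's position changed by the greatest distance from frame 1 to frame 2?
the blue pentagon

(moved 5.8; next 4.8)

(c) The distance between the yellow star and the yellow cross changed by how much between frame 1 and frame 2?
-3.3

Distance in frame 1: 6.2. Distance in frame 2: 2.9.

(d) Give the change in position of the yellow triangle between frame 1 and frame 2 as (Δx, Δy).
(-4.5, 0.3)

The yellow triangle was at (5.4, 10.4) in frame 1 and (0.9, 10.7) in frame 2.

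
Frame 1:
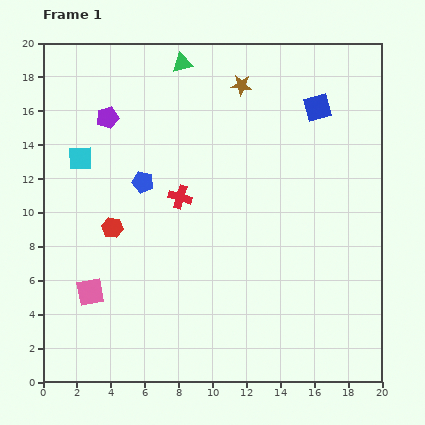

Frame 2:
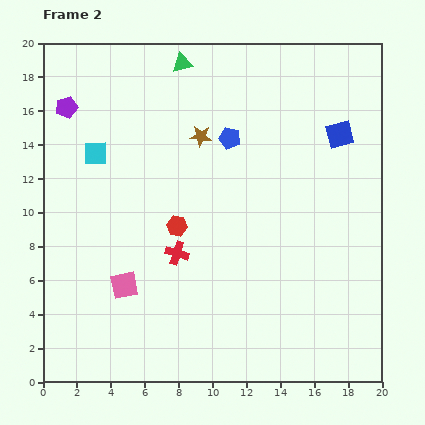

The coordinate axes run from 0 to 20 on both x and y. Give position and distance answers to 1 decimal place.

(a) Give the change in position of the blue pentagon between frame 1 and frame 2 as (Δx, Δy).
(5.1, 2.6)

The blue pentagon was at (5.9, 11.8) in frame 1 and (11.0, 14.4) in frame 2.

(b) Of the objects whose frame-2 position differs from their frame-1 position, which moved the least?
the cyan square

(moved 0.9)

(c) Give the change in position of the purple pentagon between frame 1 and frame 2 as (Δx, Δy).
(-2.4, 0.6)

The purple pentagon was at (3.8, 15.6) in frame 1 and (1.4, 16.2) in frame 2.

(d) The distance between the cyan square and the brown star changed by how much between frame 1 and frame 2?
-4.1

Distance in frame 1: 10.4. Distance in frame 2: 6.3.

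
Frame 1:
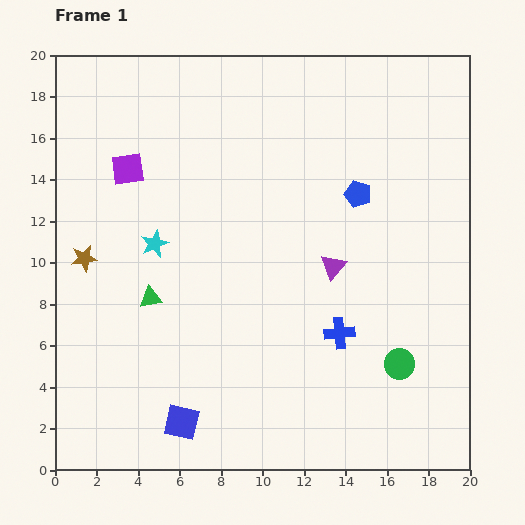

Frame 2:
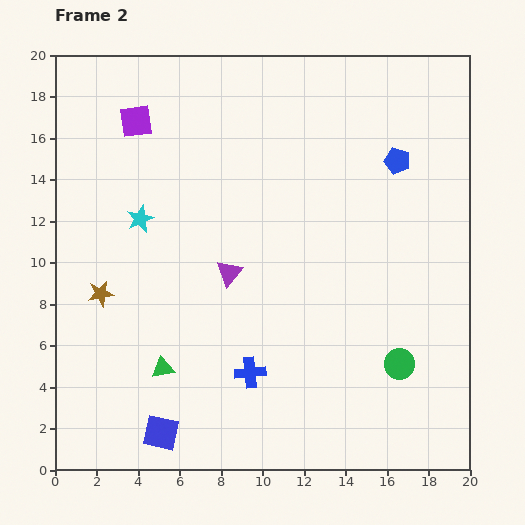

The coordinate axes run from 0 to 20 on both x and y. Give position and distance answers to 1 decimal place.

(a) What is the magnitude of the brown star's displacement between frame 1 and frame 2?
1.9

The brown star moved from (1.4, 10.2) to (2.2, 8.5), a distance of √(0.8² + 1.7²) ≈ 1.9.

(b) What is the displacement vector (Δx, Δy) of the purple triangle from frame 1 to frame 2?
(-5.0, -0.3)

The purple triangle was at (13.4, 9.8) in frame 1 and (8.4, 9.5) in frame 2.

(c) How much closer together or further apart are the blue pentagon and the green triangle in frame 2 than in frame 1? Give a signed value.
+3.9

Distance in frame 1: 11.2. Distance in frame 2: 15.1.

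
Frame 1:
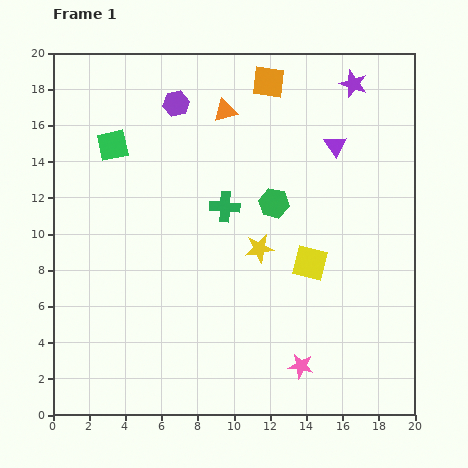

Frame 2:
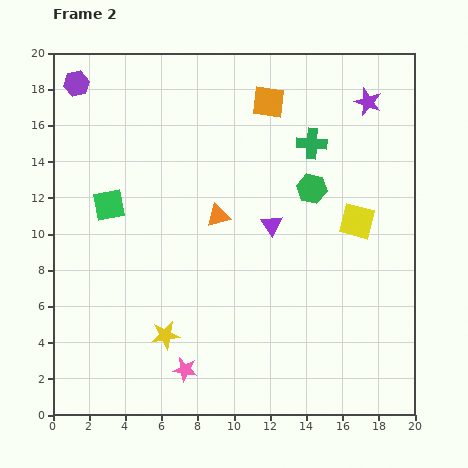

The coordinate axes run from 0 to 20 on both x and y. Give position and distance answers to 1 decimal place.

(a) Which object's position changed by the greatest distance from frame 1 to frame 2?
the yellow star

(moved 7.1; next 6.4)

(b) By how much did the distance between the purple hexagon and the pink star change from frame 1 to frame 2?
+0.8

Distance in frame 1: 16.1. Distance in frame 2: 16.9.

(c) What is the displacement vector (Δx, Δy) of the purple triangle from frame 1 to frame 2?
(-3.5, -4.4)

The purple triangle was at (15.6, 14.9) in frame 1 and (12.1, 10.5) in frame 2.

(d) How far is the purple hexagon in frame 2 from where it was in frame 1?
5.6

The purple hexagon moved from (6.8, 17.2) to (1.3, 18.3), a distance of √(5.5² + 1.1²) ≈ 5.6.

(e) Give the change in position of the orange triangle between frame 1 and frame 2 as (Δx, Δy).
(-0.4, -5.8)

The orange triangle was at (9.5, 16.8) in frame 1 and (9.1, 11.0) in frame 2.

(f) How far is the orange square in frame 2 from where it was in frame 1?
1.1

The orange square moved from (11.9, 18.4) to (11.9, 17.3), a distance of √(0.0² + 1.1²) ≈ 1.1.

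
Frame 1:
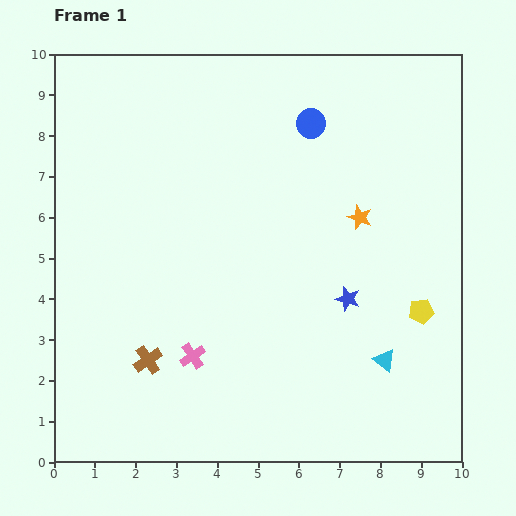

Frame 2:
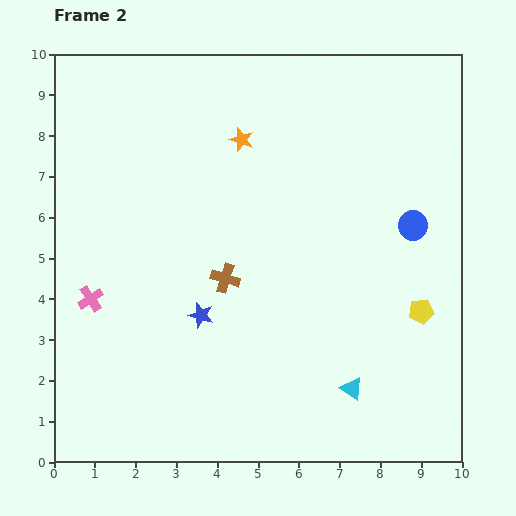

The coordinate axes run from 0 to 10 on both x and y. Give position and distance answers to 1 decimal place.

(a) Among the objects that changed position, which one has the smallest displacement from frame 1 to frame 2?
the cyan triangle

(moved 1.1)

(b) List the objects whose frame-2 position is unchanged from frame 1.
the yellow pentagon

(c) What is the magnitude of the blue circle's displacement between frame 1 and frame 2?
3.5

The blue circle moved from (6.3, 8.3) to (8.8, 5.8), a distance of √(2.5² + 2.5²) ≈ 3.5.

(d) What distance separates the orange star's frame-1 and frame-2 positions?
3.5

The orange star moved from (7.5, 6.0) to (4.6, 7.9), a distance of √(2.9² + 1.9²) ≈ 3.5.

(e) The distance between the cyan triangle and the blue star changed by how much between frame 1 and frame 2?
+2.4

Distance in frame 1: 1.7. Distance in frame 2: 4.1.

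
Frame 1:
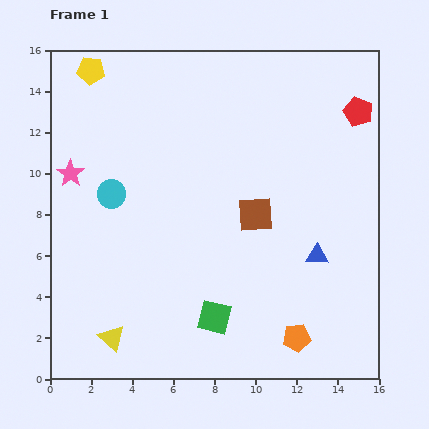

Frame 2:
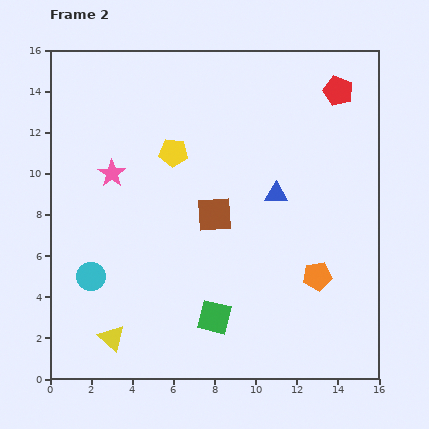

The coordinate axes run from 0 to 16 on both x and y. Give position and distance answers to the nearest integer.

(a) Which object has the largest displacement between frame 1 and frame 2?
the yellow pentagon

(moved 6; next 4)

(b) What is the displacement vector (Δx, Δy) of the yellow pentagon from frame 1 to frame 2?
(4, -4)

The yellow pentagon was at (2, 15) in frame 1 and (6, 11) in frame 2.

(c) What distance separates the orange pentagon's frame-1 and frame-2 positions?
3

The orange pentagon moved from (12, 2) to (13, 5), a distance of √(1² + 3²) ≈ 3.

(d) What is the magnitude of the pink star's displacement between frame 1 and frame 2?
2

The pink star moved from (1, 10) to (3, 10), a distance of √(2² + 0²) ≈ 2.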